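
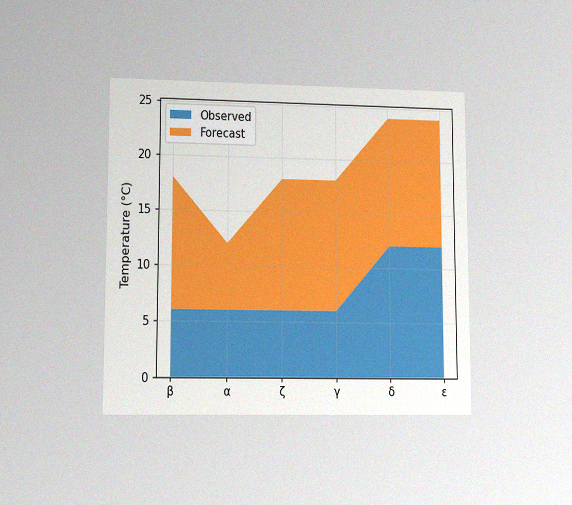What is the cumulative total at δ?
24°C

The chart is viewed at a slight angle, with some photo noise. The stacked total at δ reaches 24°C.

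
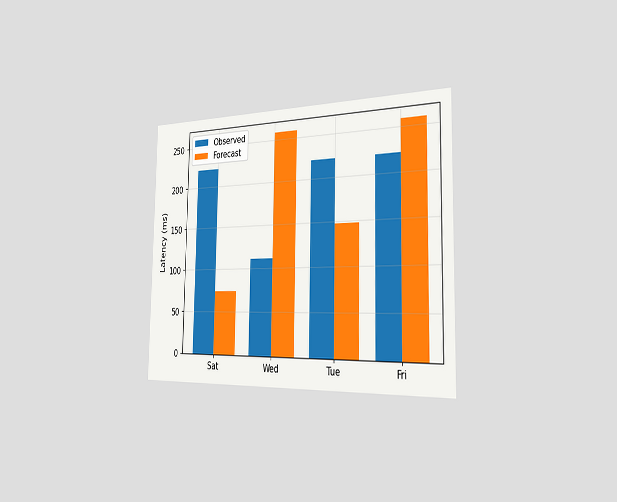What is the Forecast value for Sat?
74ms

The chart is viewed slightly from the right. The Forecast bar at Sat reaches 74ms on the y-axis.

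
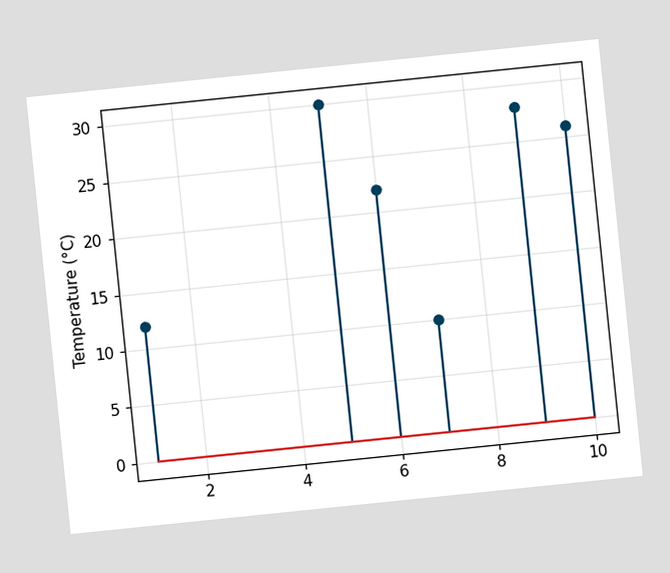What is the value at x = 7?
The chart is tilted about 6° counter-clockwise. The stem at x=7 reaches 10°C.

10°C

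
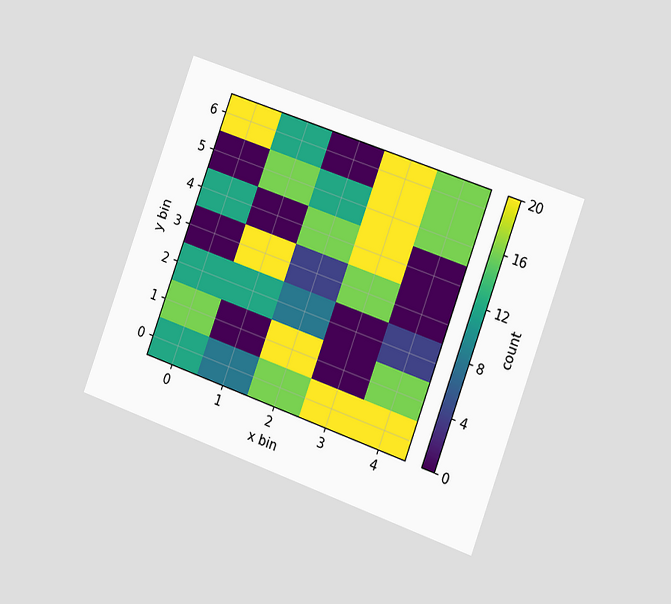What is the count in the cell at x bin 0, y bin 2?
12

The chart is tilted about 20° clockwise and viewed slightly from the right. Matching the cell (0, 2) against the colorbar gives 12.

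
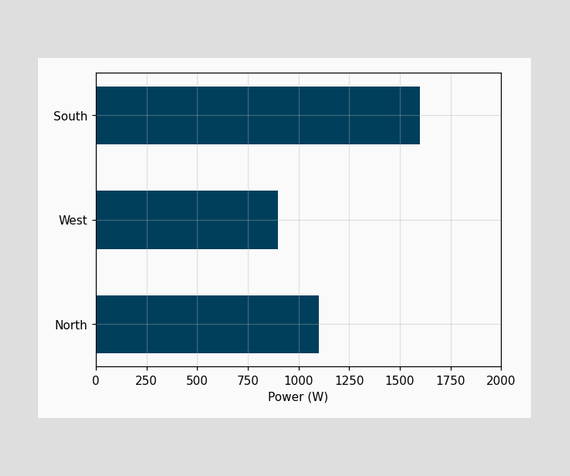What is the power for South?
1600W

Reading along the chart's x-axis, the South bar reaches 1600W.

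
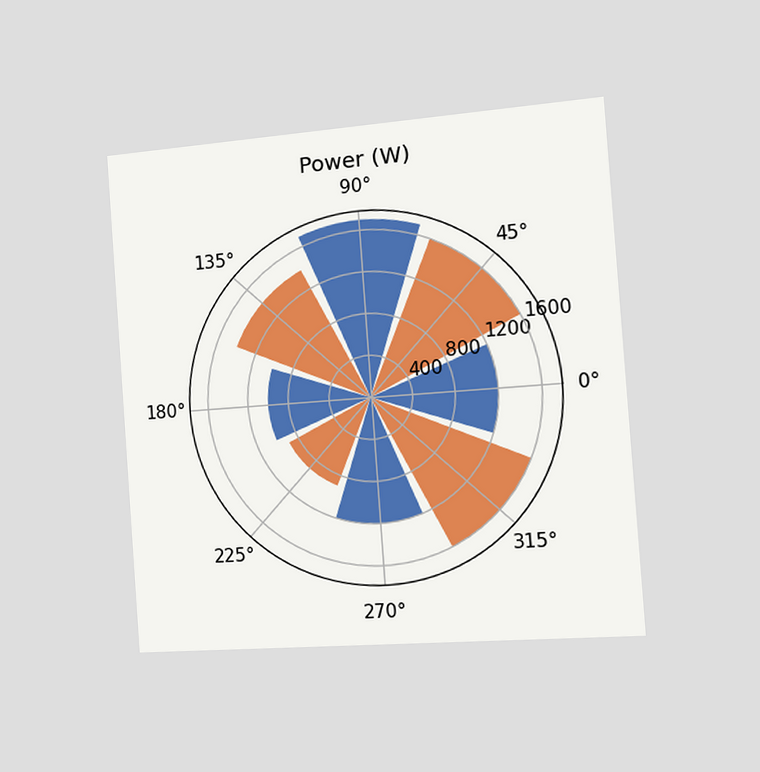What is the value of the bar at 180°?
1000W

The chart is tilted about 4° counter-clockwise and viewed slightly from the right. The bar at 180° reaches 1000W on the radial axis.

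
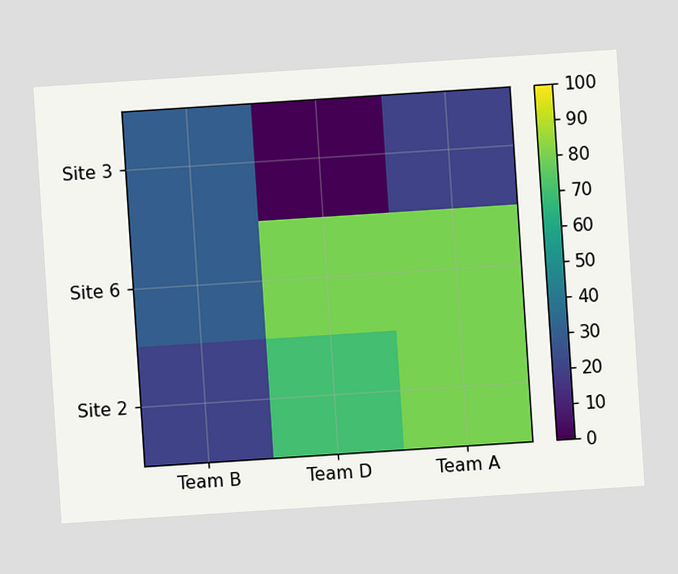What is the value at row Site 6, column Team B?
30

The chart is tilted about 4° counter-clockwise. Matching cell (Site 6, Team B) against the colorbar gives 30.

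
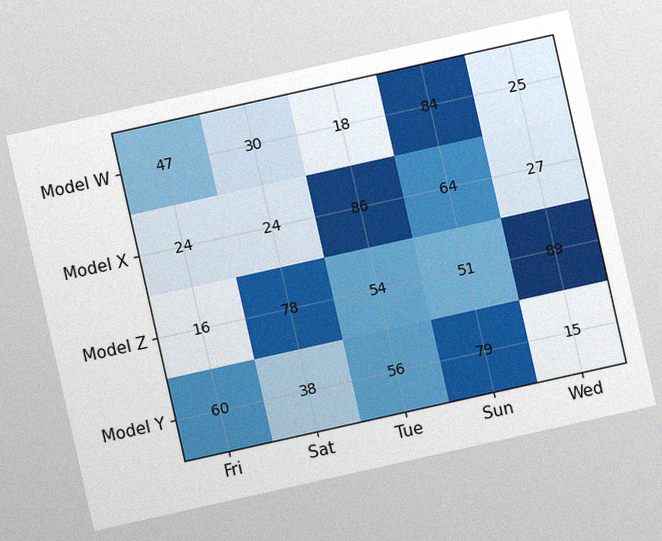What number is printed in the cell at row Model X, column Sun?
64

The chart is tilted about 13° counter-clockwise, with some photo noise. The (Model X, Sun) cell reads 64.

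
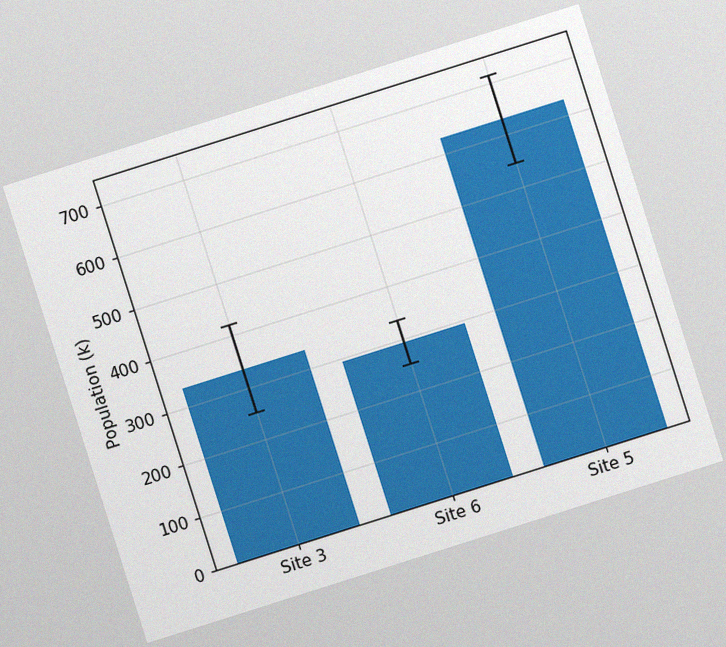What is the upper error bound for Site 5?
714k

The chart is tilted about 18° counter-clockwise, with some photo noise. The Site 5 bar's upper whisker reaches 714k.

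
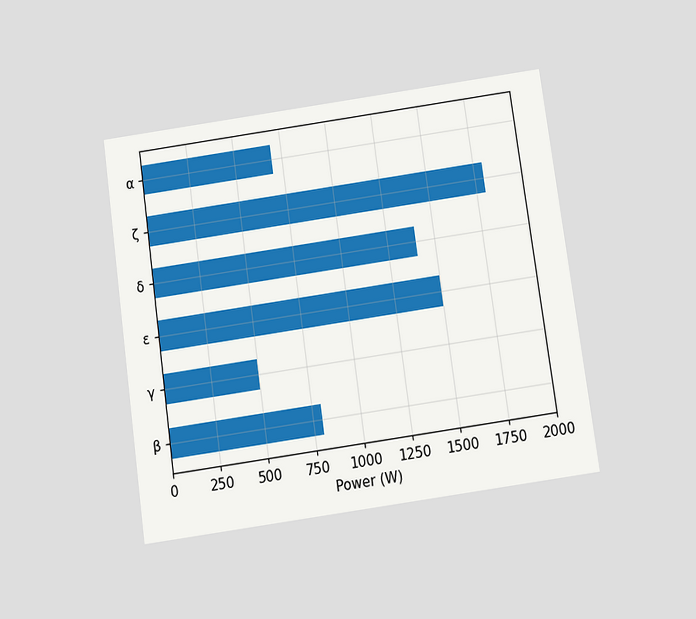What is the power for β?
The chart is tilted about 8° counter-clockwise and viewed slightly from below. Reading along the chart's x-axis, the β bar reaches 800W.

800W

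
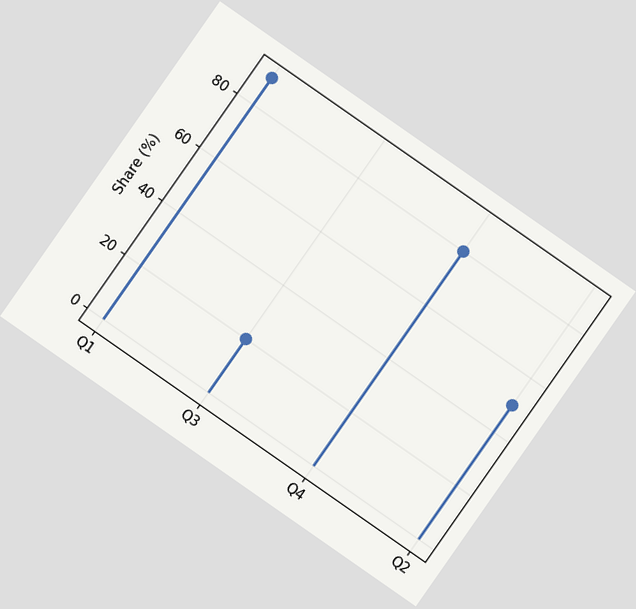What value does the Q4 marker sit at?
80%

The chart is tilted about 35° clockwise. The Q4 marker sits at 80%.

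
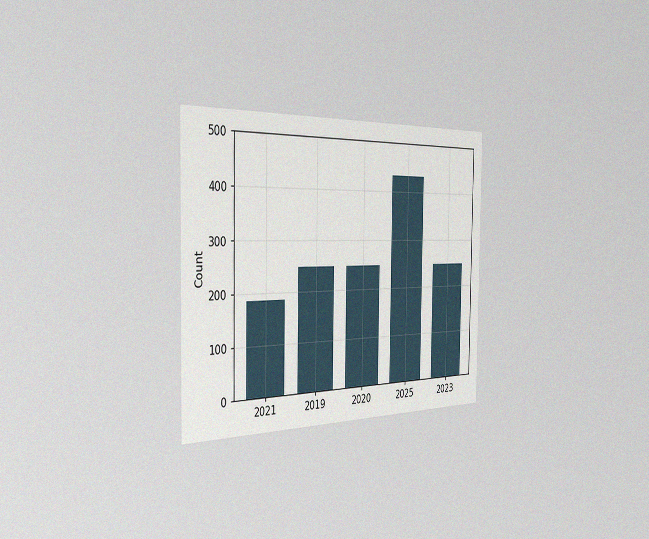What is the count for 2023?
248

The chart is viewed slightly from the left, with some photo noise. Reading along the chart's y-axis, the 2023 bar reaches 248.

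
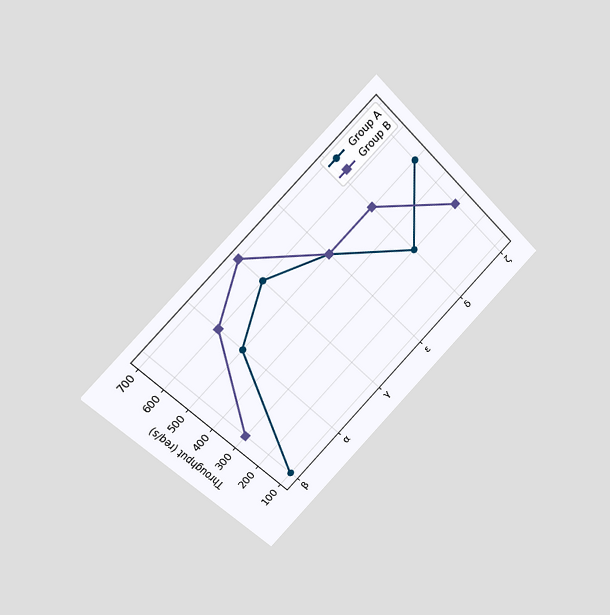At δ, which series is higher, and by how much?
Group B, by 200req/s

The chart is tilted about 45° counter-clockwise and viewed slightly from the left. At δ, Group B sits above the other line by 200req/s.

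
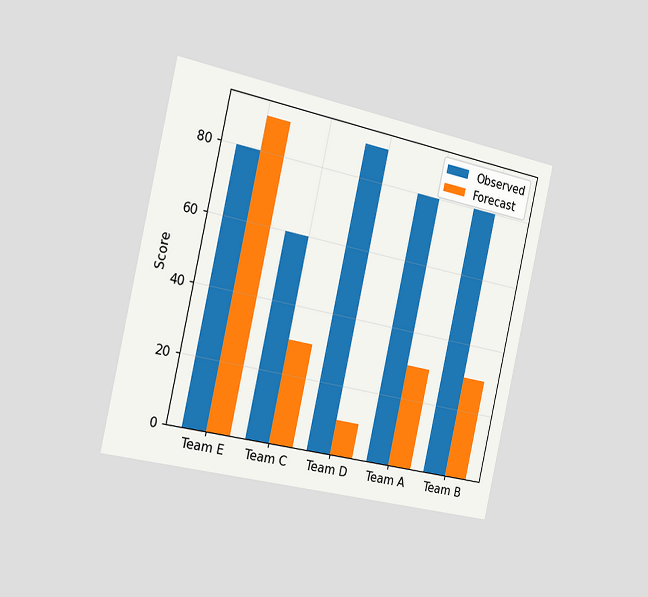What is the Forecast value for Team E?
The chart is tilted about 12° clockwise and viewed slightly from the left. The Forecast bar at Team E reaches 90 on the y-axis.

90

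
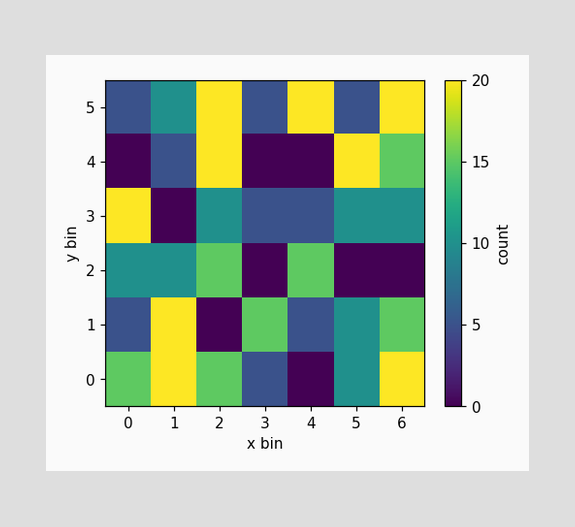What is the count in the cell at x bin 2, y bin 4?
Matching the cell (2, 4) against the colorbar gives 20.

20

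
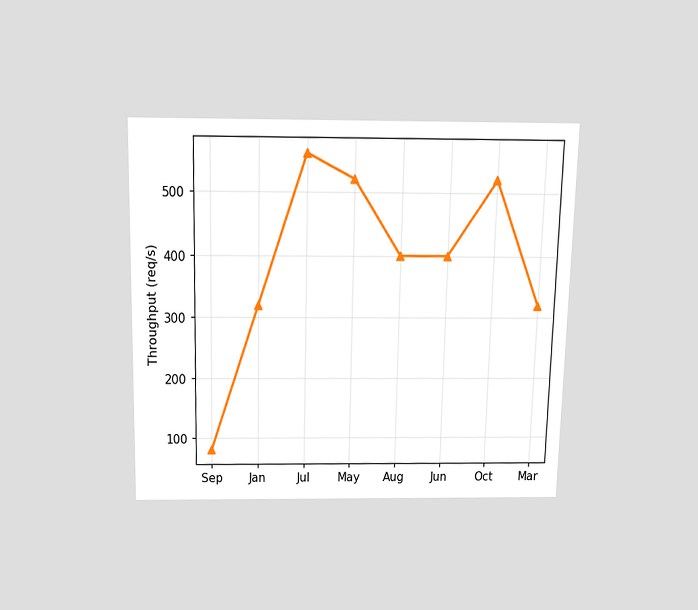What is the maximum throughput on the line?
560req/s

The chart is viewed slightly from above. The highest point is at Jul, and reading across to the y-axis gives 560req/s.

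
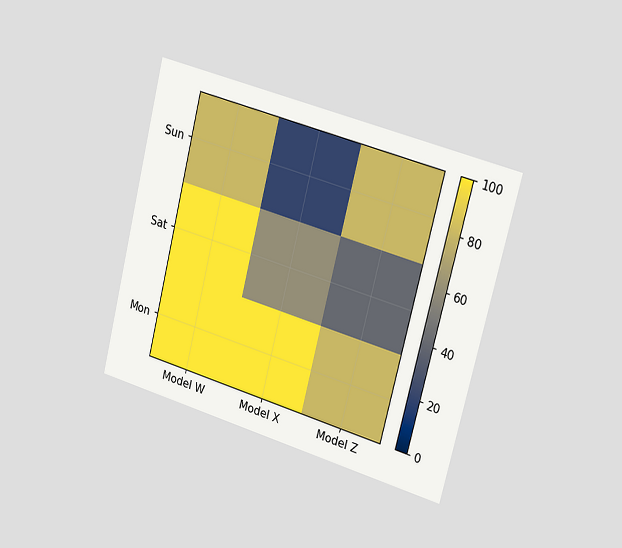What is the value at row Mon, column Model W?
100

The chart is tilted about 14° clockwise and viewed slightly from the right. Matching cell (Mon, Model W) against the colorbar gives 100.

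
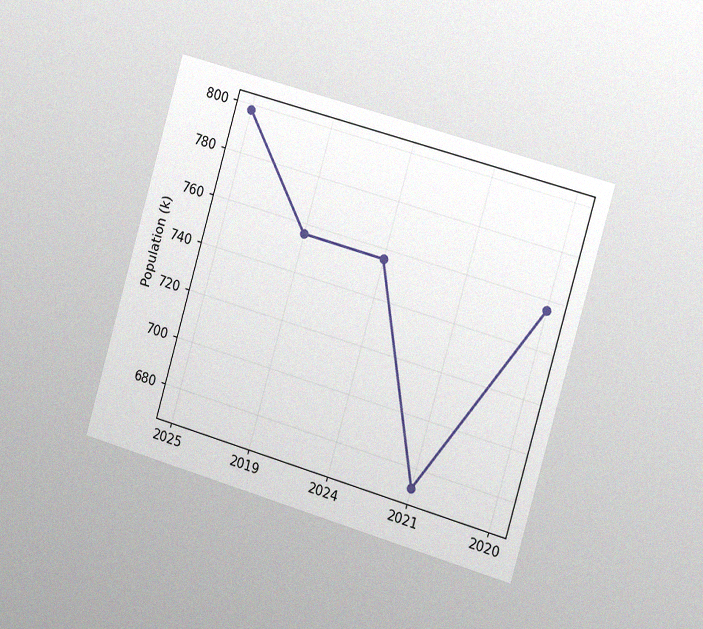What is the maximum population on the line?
The chart is tilted about 16° clockwise and viewed slightly from the right, with some photo noise. The highest point is at 2025, and reading across to the y-axis gives 798k.

798k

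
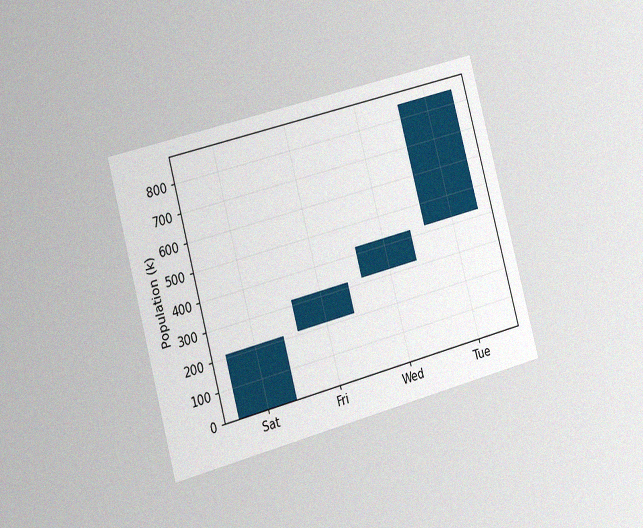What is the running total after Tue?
848k

The chart is tilted about 15° counter-clockwise and viewed slightly from the left, with some photo noise. After Tue the running total reaches 848k.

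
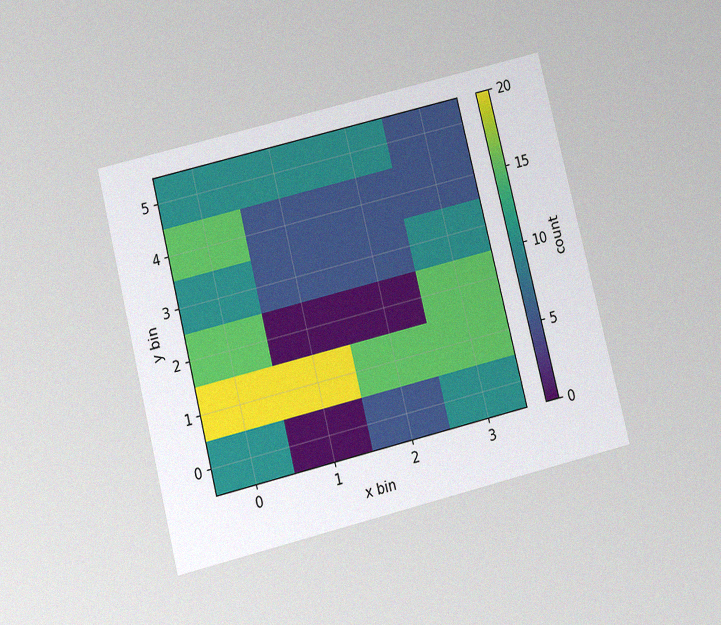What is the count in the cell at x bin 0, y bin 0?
The chart is tilted about 14° counter-clockwise and viewed slightly from below, with some photo noise. Matching the cell (0, 0) against the colorbar gives 10.

10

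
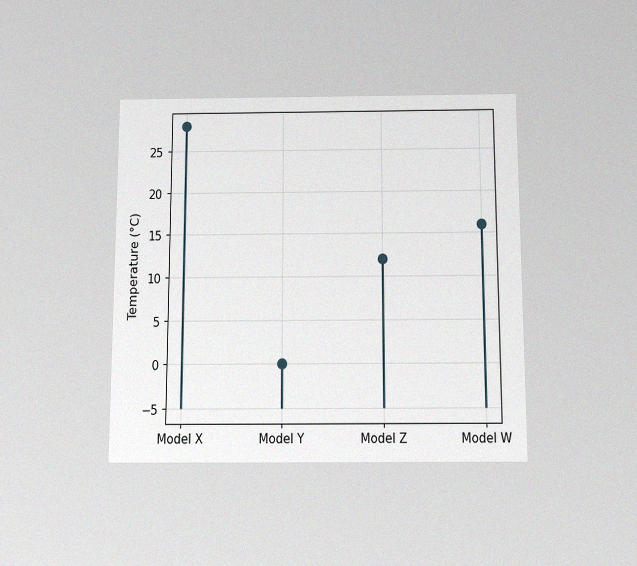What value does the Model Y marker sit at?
0°C

The chart is viewed slightly from below, with some photo noise. The Model Y marker sits at 0°C.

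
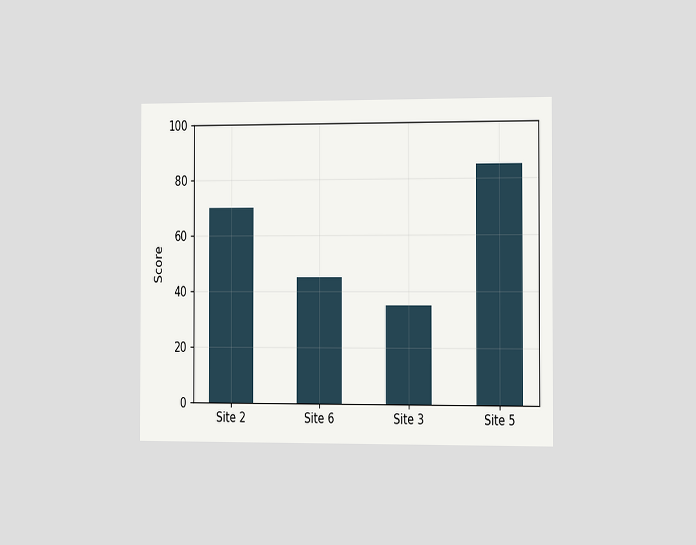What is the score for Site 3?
The chart is viewed slightly from the right. Reading along the chart's y-axis, the Site 3 bar reaches 35.

35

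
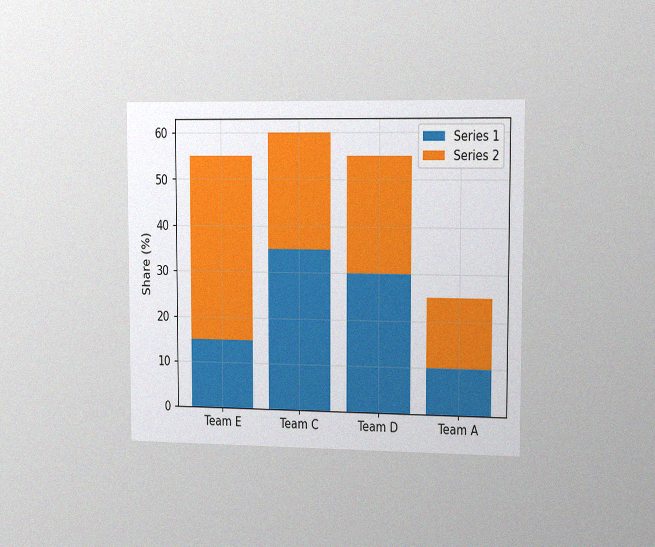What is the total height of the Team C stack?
The chart is viewed slightly from the right, with some photo noise. The Team C stack's top reaches 60% on the y-axis.

60%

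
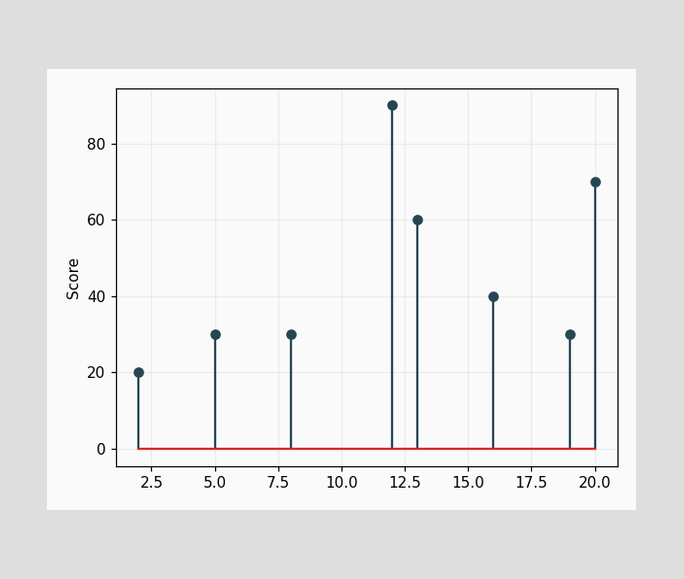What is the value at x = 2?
The stem at x=2 reaches 20.

20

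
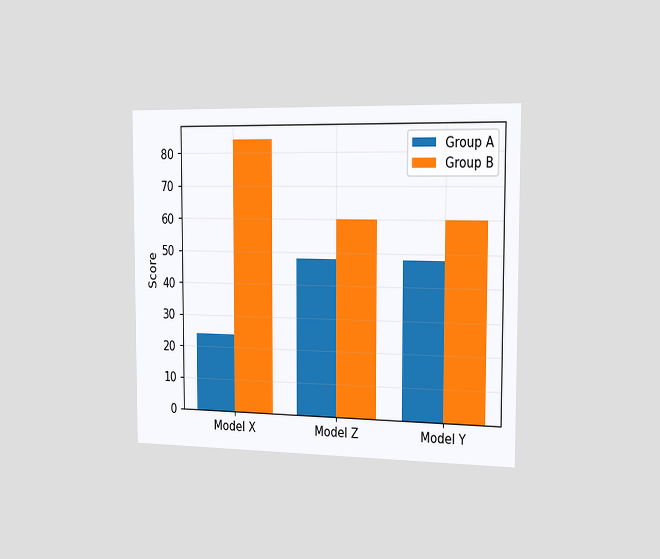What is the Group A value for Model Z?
The chart is viewed slightly from the right. The Group A bar at Model Z reaches 48 on the y-axis.

48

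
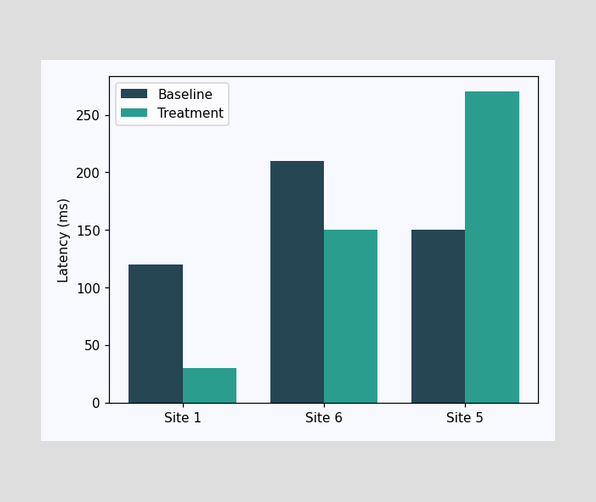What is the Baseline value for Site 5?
150ms

The Baseline bar at Site 5 reaches 150ms on the y-axis.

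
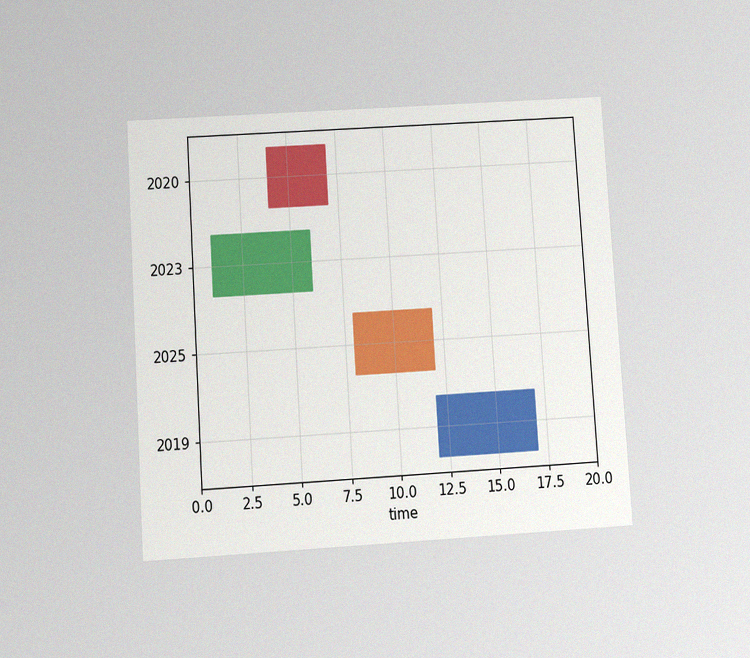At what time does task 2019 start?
The chart is tilted about 4° counter-clockwise and viewed slightly from below, with some photo noise. The 2019 bar begins at t=12.

12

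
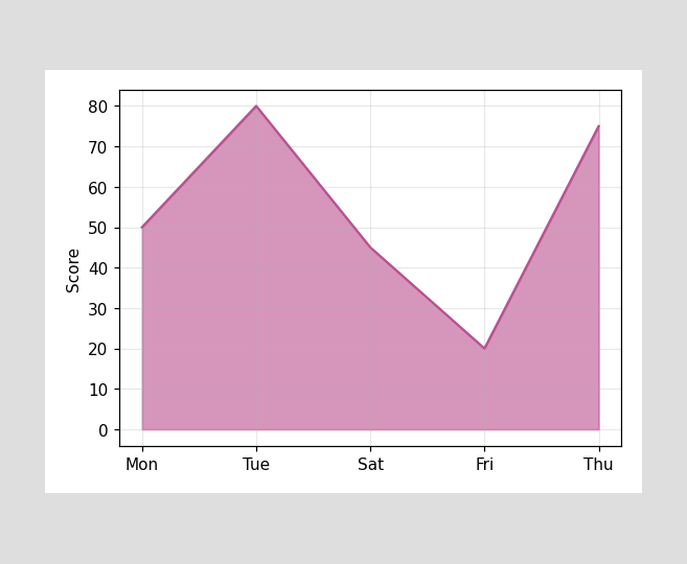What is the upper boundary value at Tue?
80

At Tue the upper boundary is at 80.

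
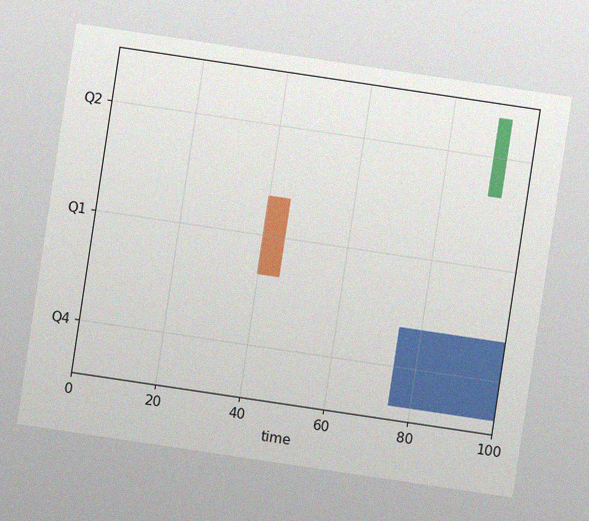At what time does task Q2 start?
The chart is tilted about 8° clockwise, with some photo noise. The Q2 bar begins at t=91.

91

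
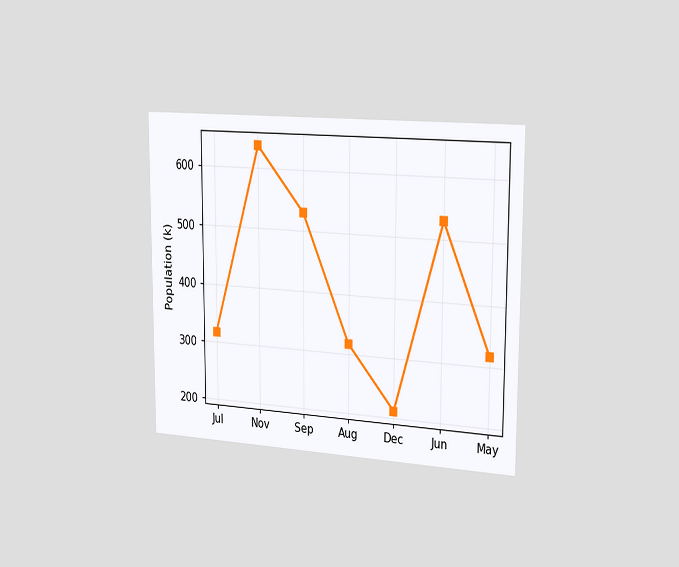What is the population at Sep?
The chart is viewed slightly from the right. At Sep, the line is at 530k.

530k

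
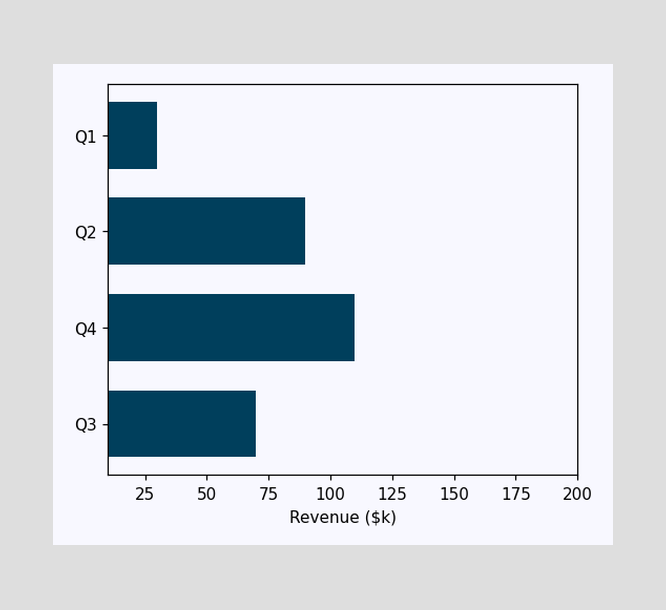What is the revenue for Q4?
Reading along the chart's x-axis, the Q4 bar reaches $110k.

$110k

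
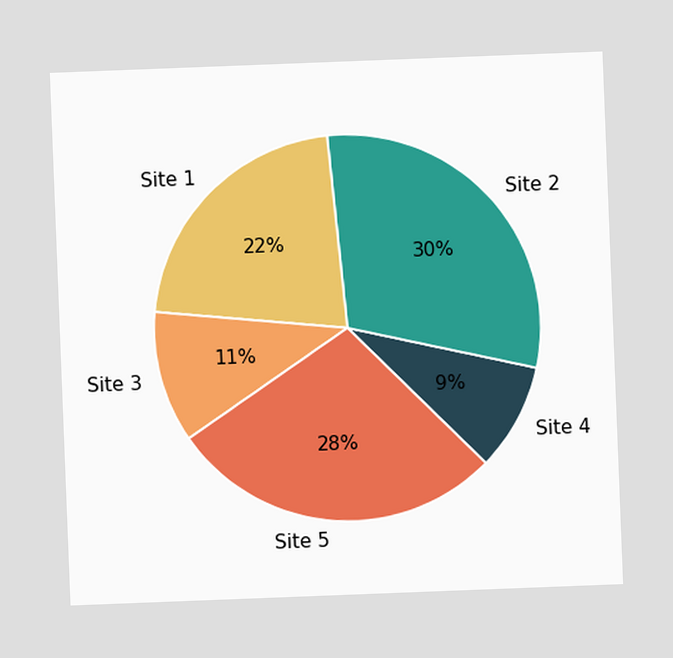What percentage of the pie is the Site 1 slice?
22%

The chart is tilted about 2° counter-clockwise. The Site 1 slice takes up 22% of the pie.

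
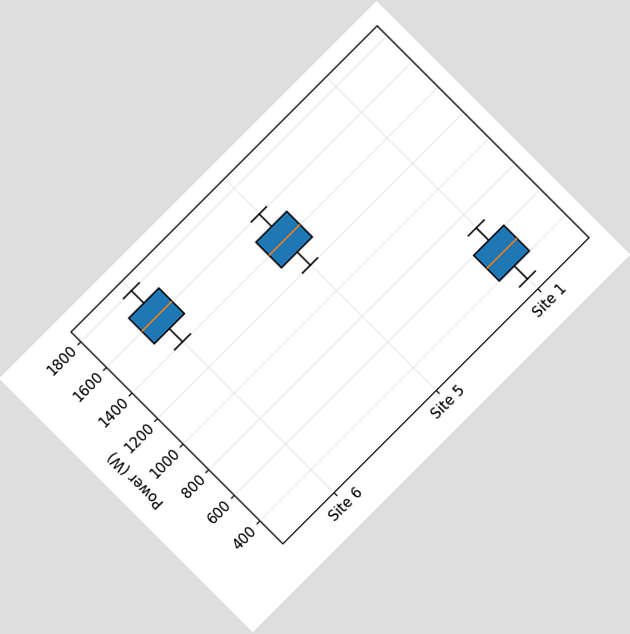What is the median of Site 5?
The chart is tilted about 45° counter-clockwise. The median line in the Site 5 box sits at 1400W.

1400W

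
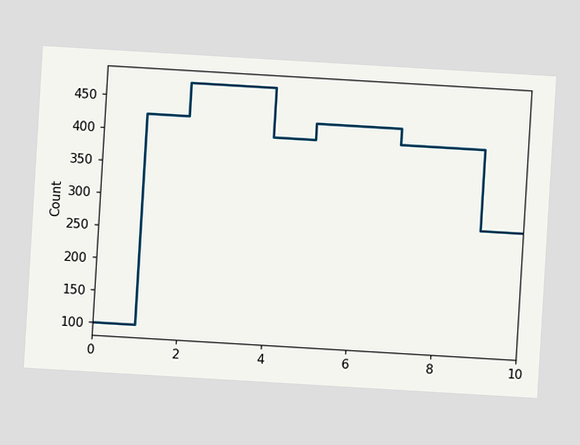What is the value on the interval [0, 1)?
100

The chart is tilted about 3° clockwise. On [0, 1) the step sits at 100.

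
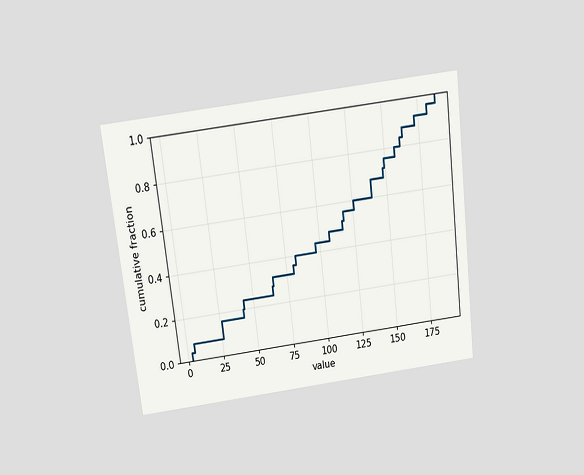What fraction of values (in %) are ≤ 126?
60%

The chart is tilted about 7° counter-clockwise and viewed slightly from above. At x=126 the ECDF step is at 60%.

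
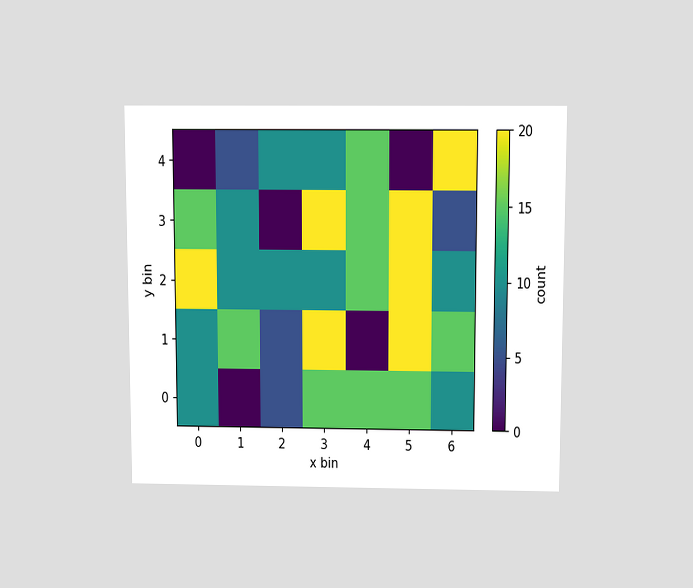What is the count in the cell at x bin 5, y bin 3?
20

The chart is viewed slightly from above. Matching the cell (5, 3) against the colorbar gives 20.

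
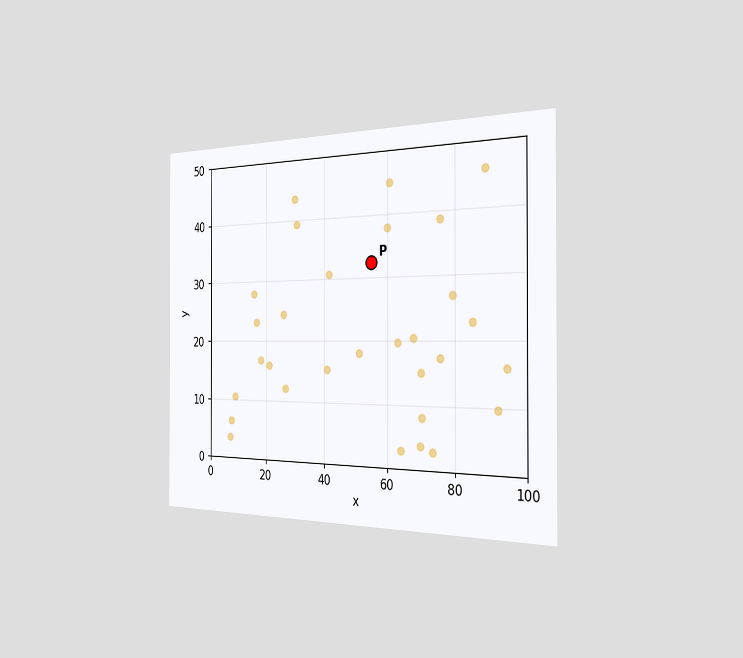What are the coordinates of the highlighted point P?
(55, 32.5)

The chart is viewed slightly from the right. Following the gridlines from P to each axis, P sits at (55, 32.5).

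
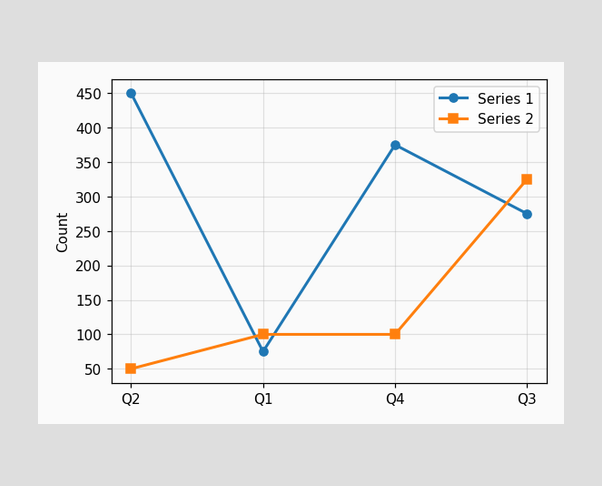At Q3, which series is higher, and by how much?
At Q3, Series 2 sits above the other line by 50.

Series 2, by 50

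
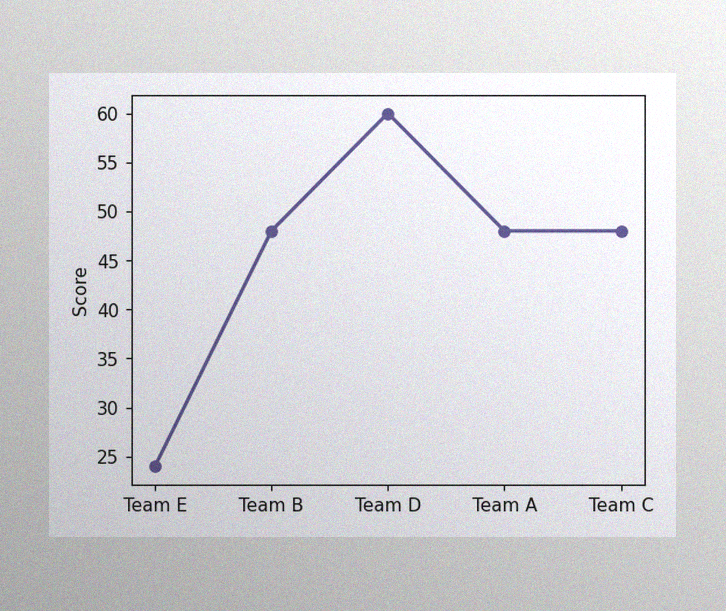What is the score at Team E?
The image has some photo noise and uneven lighting. At Team E, the line is at 24.

24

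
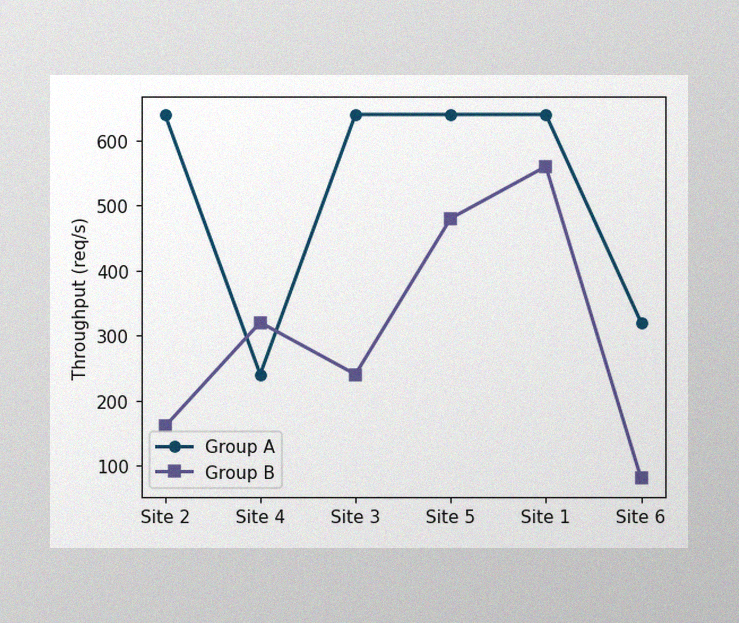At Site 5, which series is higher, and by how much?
Group A, by 160req/s

The image has some photo noise and uneven lighting. At Site 5, Group A sits above the other line by 160req/s.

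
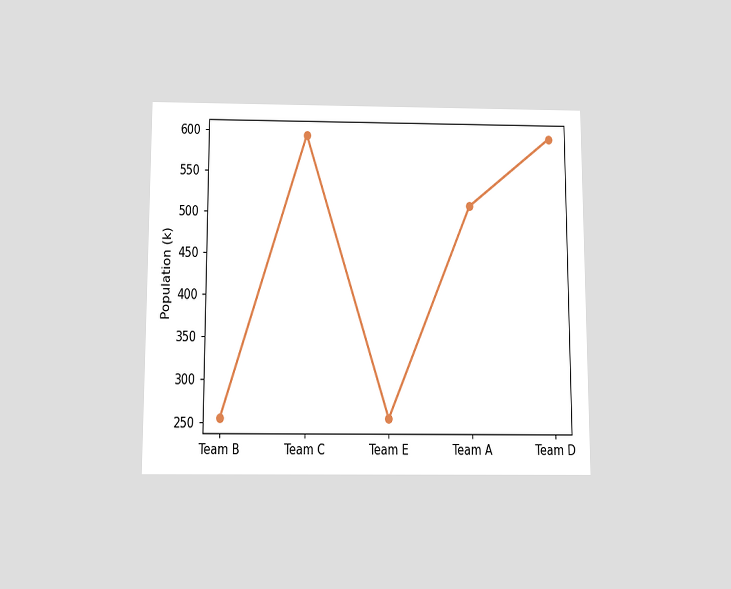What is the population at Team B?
255k

The chart is viewed slightly from below. At Team B, the line is at 255k.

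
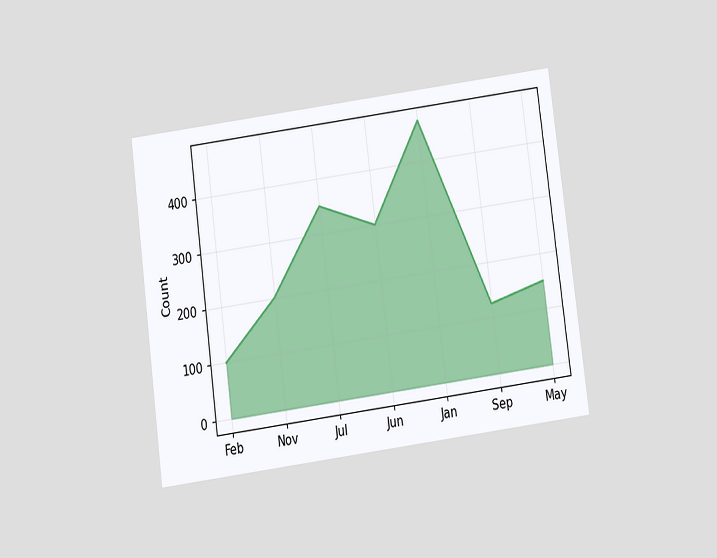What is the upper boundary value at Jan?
The chart is tilted about 8° counter-clockwise and viewed slightly from below. At Jan the upper boundary is at 475.

475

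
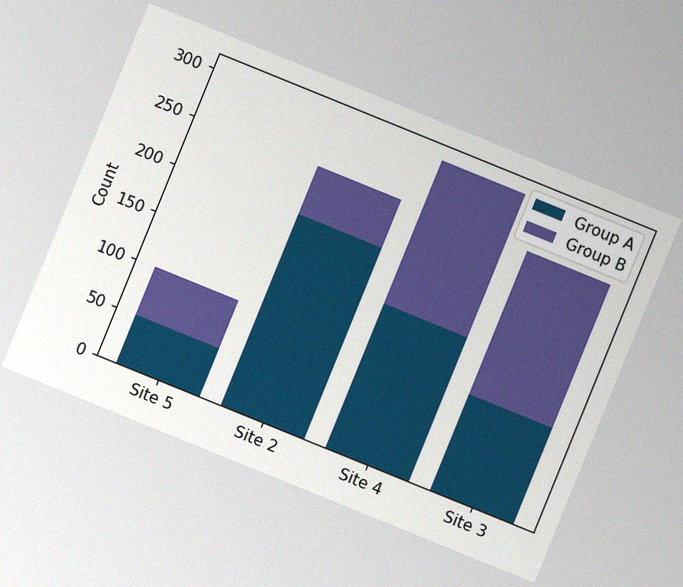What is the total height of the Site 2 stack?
250

The chart is tilted about 22° clockwise, with some photo noise. The Site 2 stack's top reaches 250 on the y-axis.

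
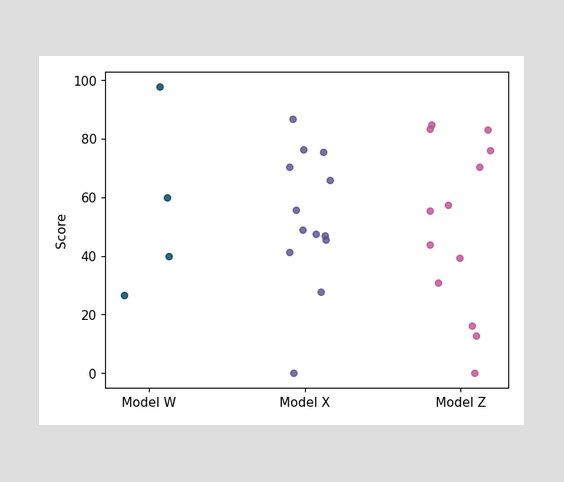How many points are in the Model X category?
Counting the markers in the Model X column gives 13.

13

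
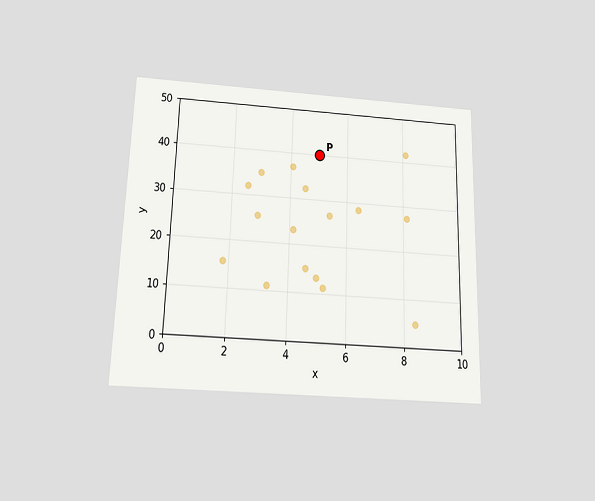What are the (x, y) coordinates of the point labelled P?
(5, 40)

The chart is viewed slightly from below. Following the gridlines from P to each axis, P sits at (5, 40).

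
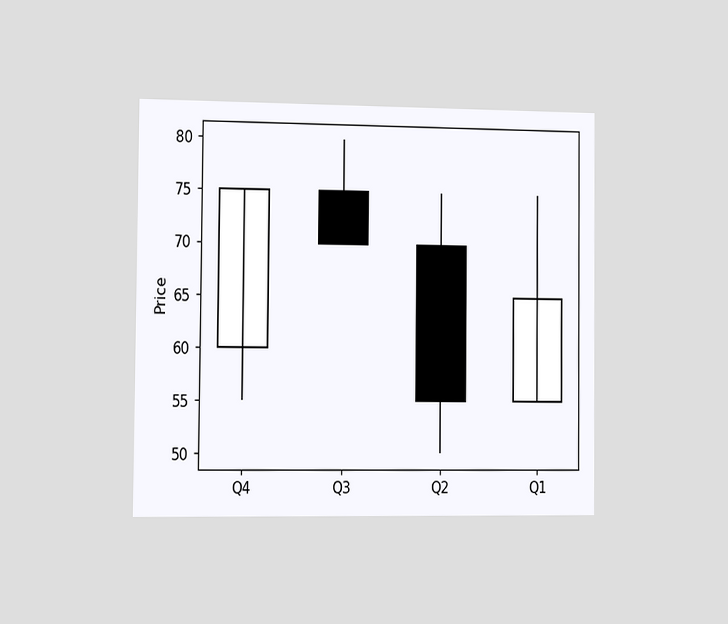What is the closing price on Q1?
The chart is viewed at a slight angle. The Q1 candle closes at 65.

65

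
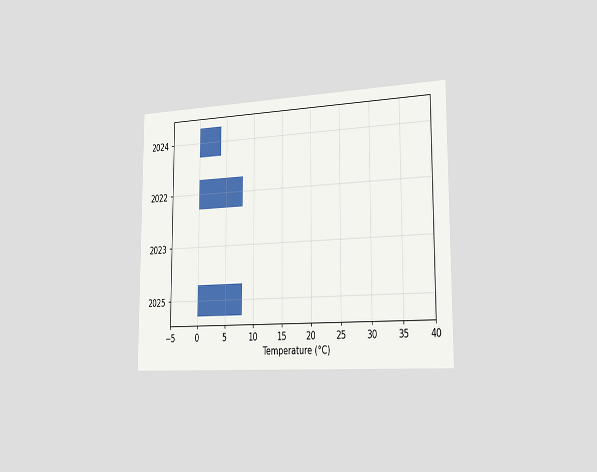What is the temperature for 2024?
The chart is viewed slightly from the right. Reading along the chart's x-axis, the 2024 bar reaches 4°C.

4°C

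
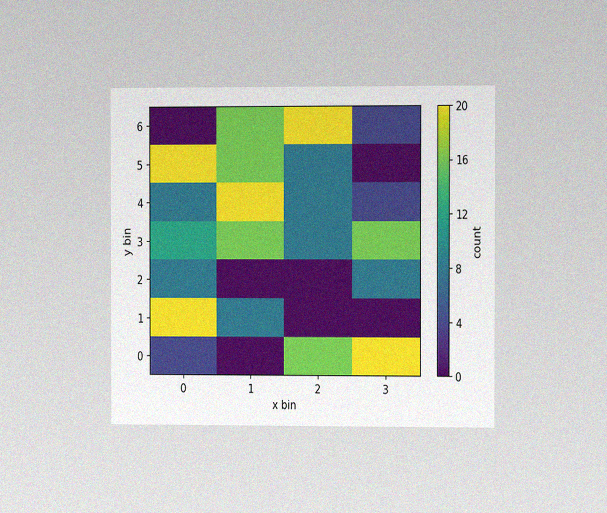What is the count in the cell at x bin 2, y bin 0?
The chart is viewed slightly from the right, with some photo noise. Matching the cell (2, 0) against the colorbar gives 16.

16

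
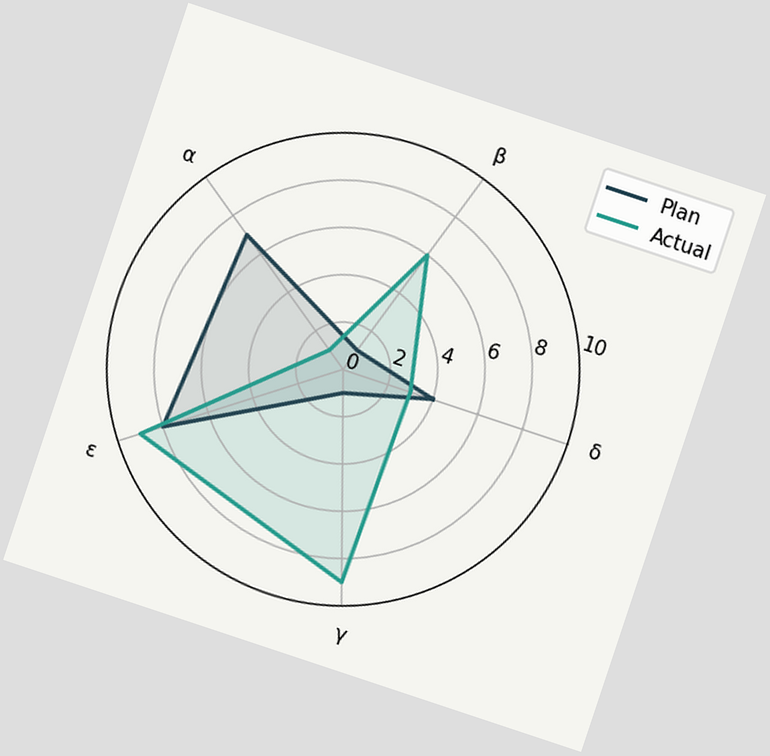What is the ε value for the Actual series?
9

The chart is tilted about 18° clockwise. On the ε axis, Actual reaches 9.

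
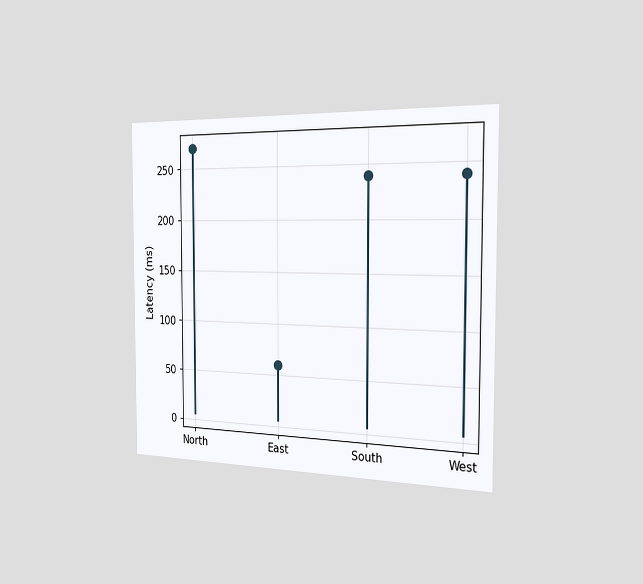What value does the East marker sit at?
The chart is viewed slightly from the right. The East marker sits at 60ms.

60ms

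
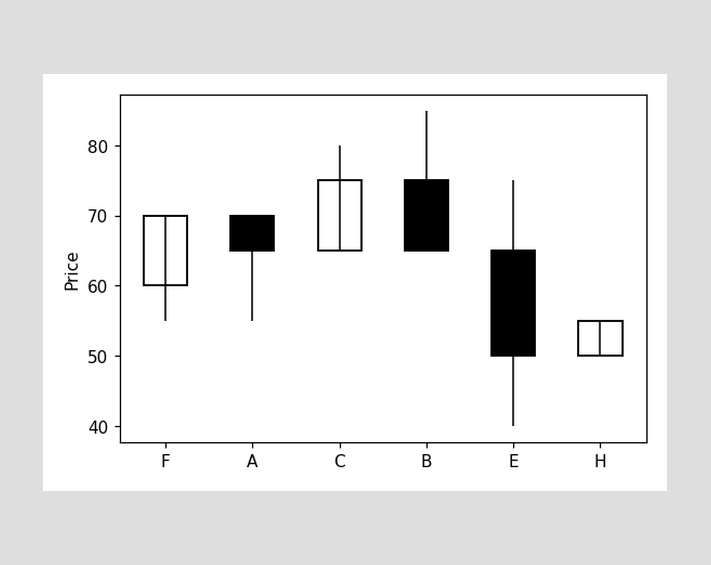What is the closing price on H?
55

The H candle closes at 55.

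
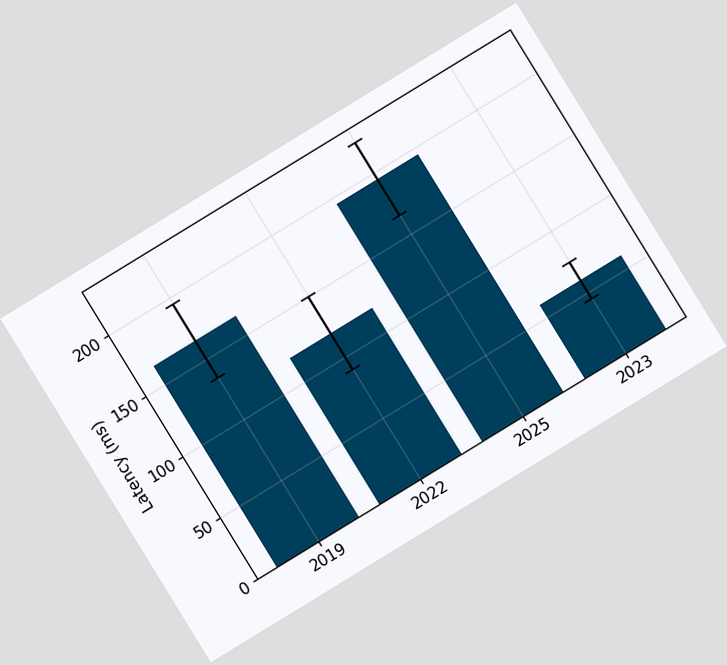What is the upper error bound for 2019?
195ms

The chart is tilted about 31° counter-clockwise. The 2019 bar's upper whisker reaches 195ms.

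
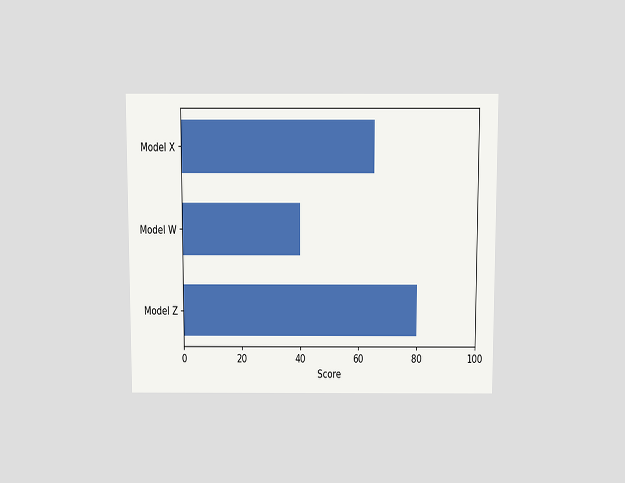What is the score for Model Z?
80

The chart is viewed slightly from above. Reading along the chart's x-axis, the Model Z bar reaches 80.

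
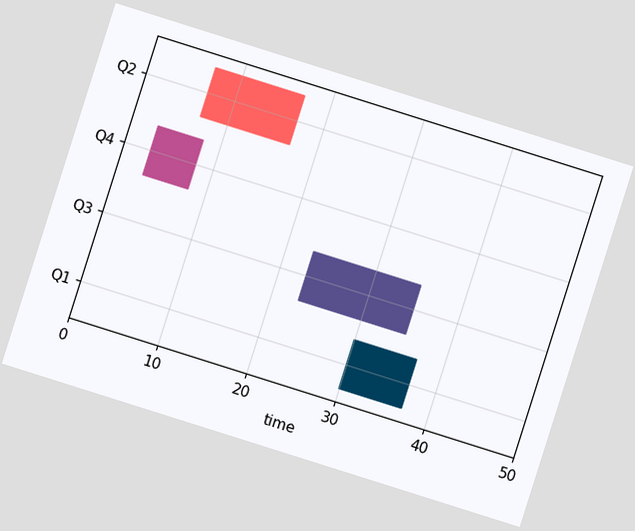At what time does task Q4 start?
3

The chart is tilted about 18° clockwise. The Q4 bar begins at t=3.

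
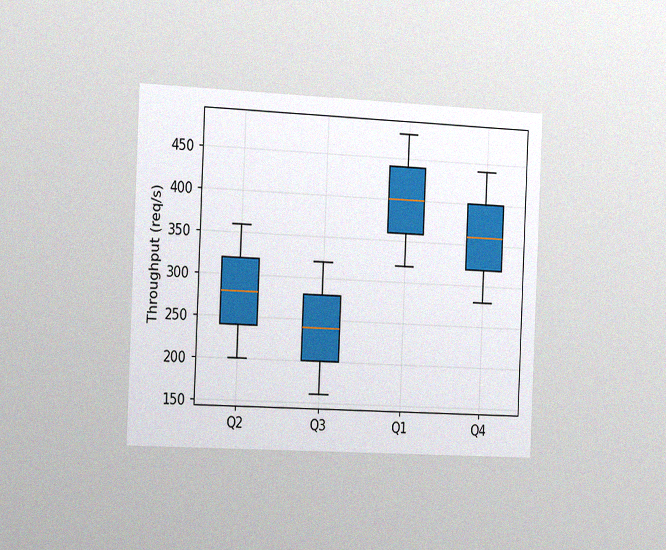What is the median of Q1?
The chart is tilted about 3° clockwise and viewed slightly from the left, with some photo noise. The median line in the Q1 box sits at 400req/s.

400req/s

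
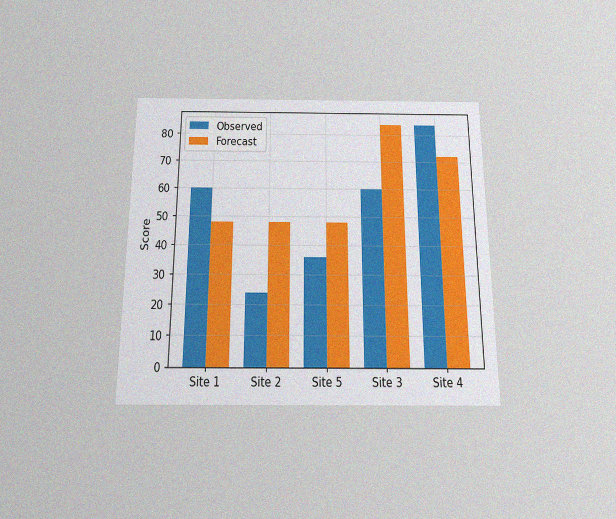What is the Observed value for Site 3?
60

The chart is viewed slightly from below, with some photo noise. The Observed bar at Site 3 reaches 60 on the y-axis.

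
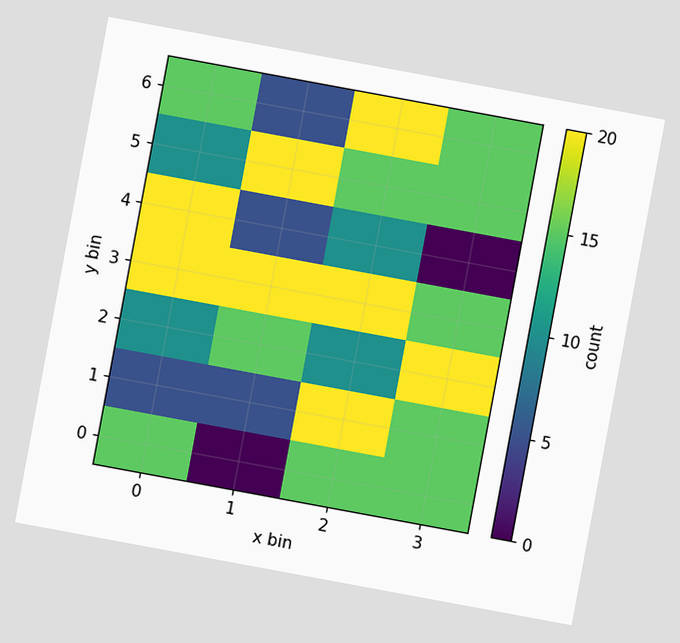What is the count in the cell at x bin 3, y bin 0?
15

The chart is tilted about 10° clockwise. Matching the cell (3, 0) against the colorbar gives 15.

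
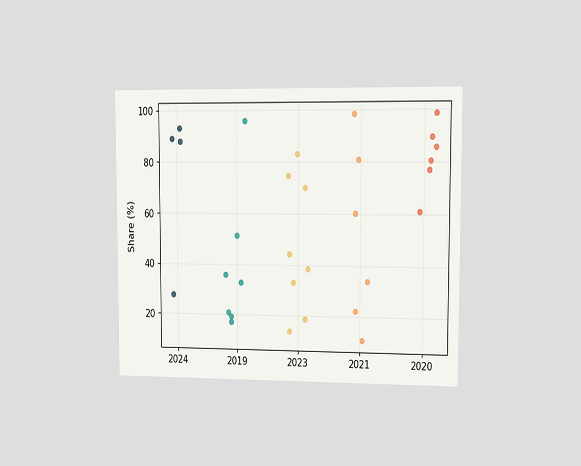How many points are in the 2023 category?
The chart is viewed slightly from the right. Counting the markers in the 2023 column gives 8.

8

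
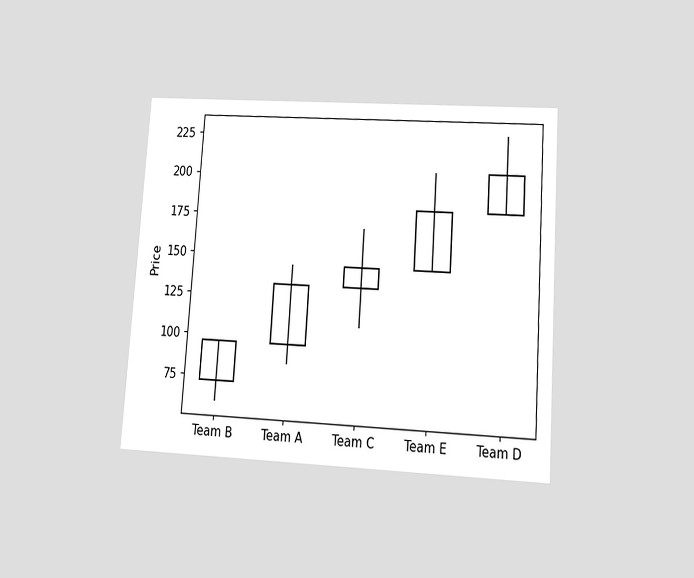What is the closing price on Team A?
The chart is tilted about 4° clockwise and viewed at a slight angle. The Team A candle closes at 132.

132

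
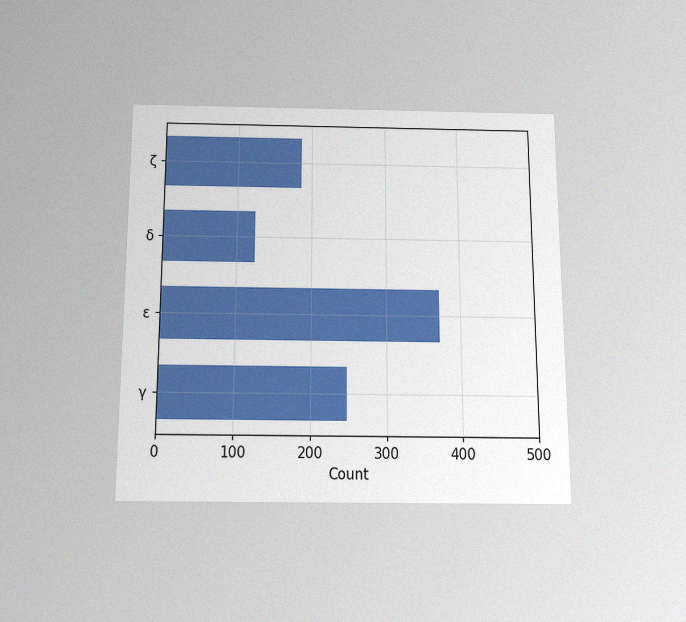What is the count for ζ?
The chart is viewed slightly from below, with some photo noise. Reading along the chart's x-axis, the ζ bar reaches 186.

186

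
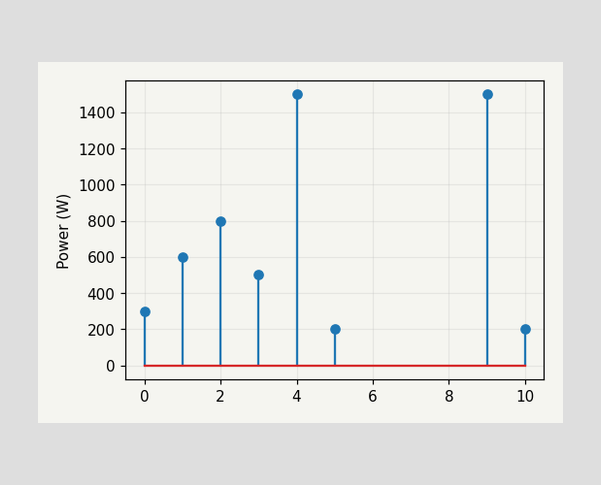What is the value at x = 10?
The stem at x=10 reaches 200W.

200W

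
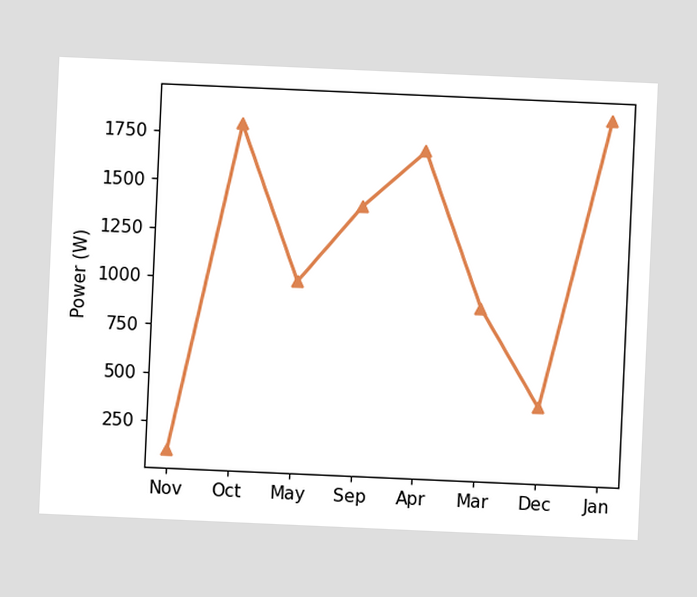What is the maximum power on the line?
The chart is tilted about 3° clockwise. The highest point is at Jan, and reading across to the y-axis gives 1900W.

1900W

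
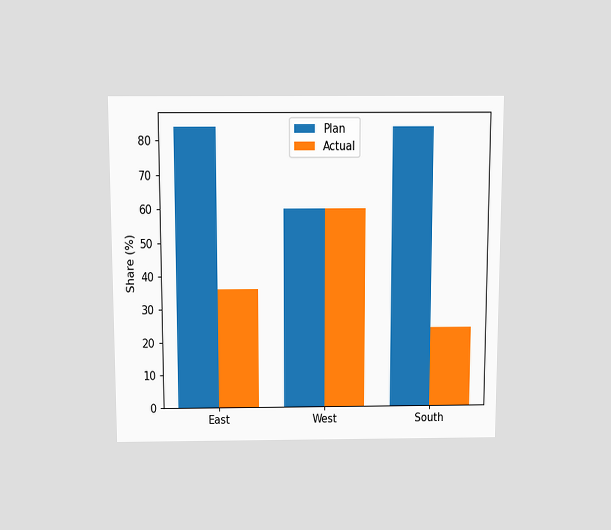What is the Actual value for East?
36%

The chart is viewed slightly from above. The Actual bar at East reaches 36% on the y-axis.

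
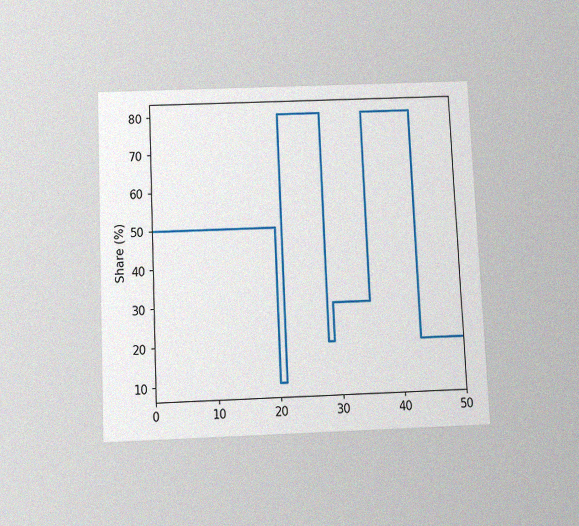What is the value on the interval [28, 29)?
The chart is tilted about 3° counter-clockwise and viewed slightly from below, with some photo noise. On [28, 29) the step sits at 20%.

20%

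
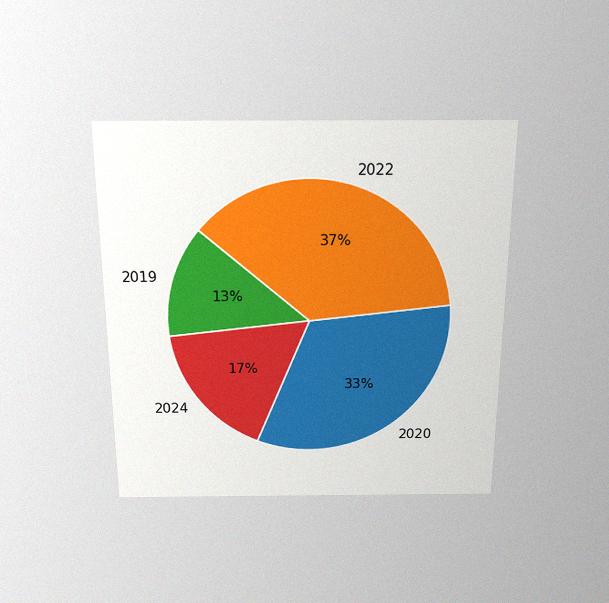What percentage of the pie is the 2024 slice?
The chart is viewed slightly from above, with some photo noise. The 2024 slice takes up 17% of the pie.

17%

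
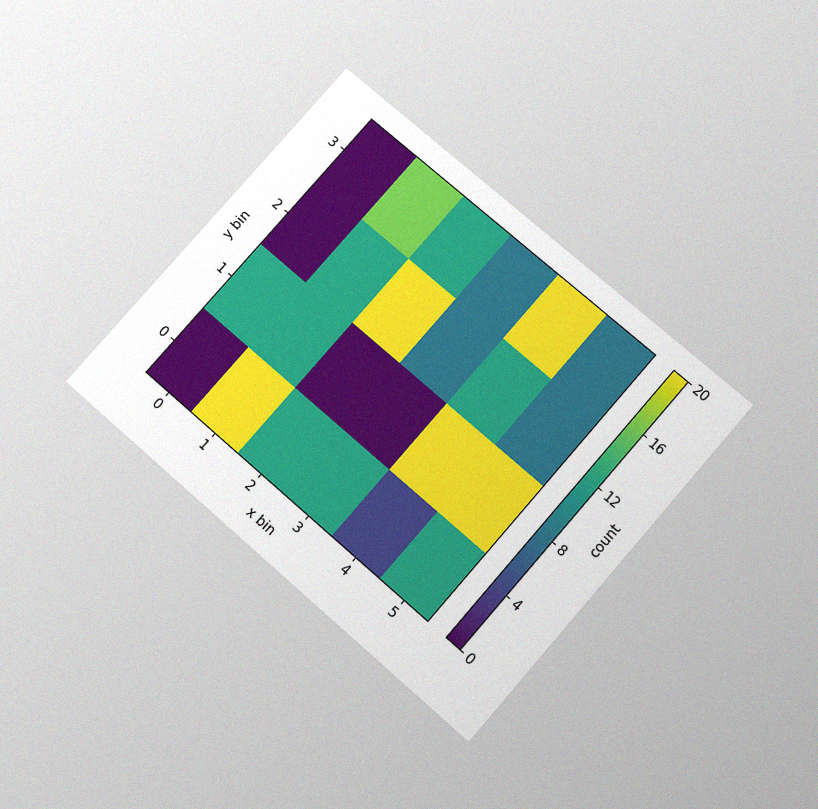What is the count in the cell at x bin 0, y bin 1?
12

The chart is tilted about 41° clockwise and viewed slightly from below, with some photo noise. Matching the cell (0, 1) against the colorbar gives 12.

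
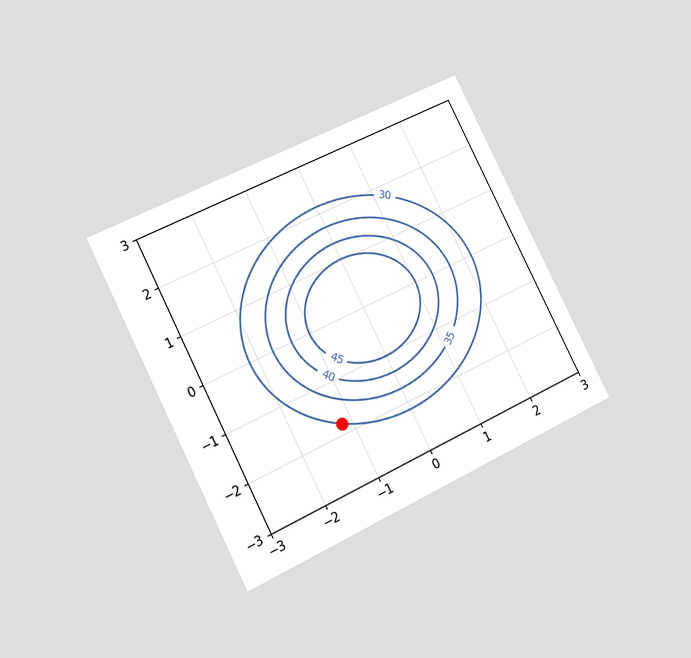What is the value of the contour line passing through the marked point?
30

The chart is tilted about 27° counter-clockwise and viewed slightly from the left. The marked point sits on the contour labelled 30.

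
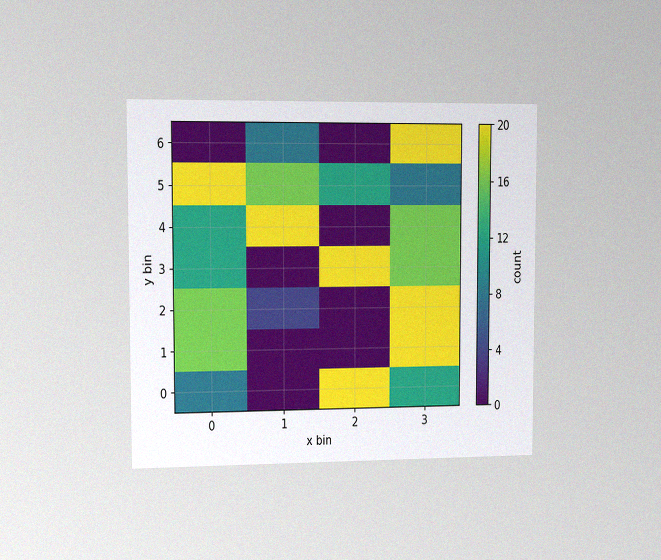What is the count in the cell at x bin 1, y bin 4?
The chart is viewed slightly from the left, with some photo noise. Matching the cell (1, 4) against the colorbar gives 20.

20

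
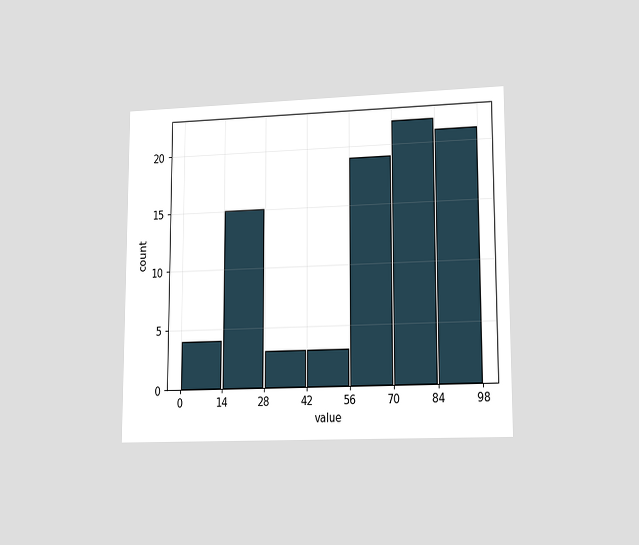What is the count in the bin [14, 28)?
15

The chart is viewed at a slight angle. The [14, 28) bin has height 15.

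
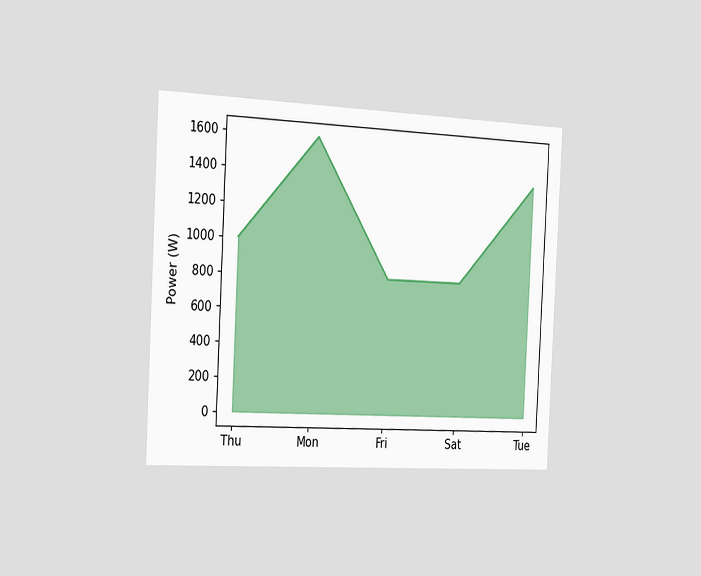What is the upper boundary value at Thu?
The chart is tilted about 3° clockwise and viewed slightly from the left. At Thu the upper boundary is at 1000W.

1000W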